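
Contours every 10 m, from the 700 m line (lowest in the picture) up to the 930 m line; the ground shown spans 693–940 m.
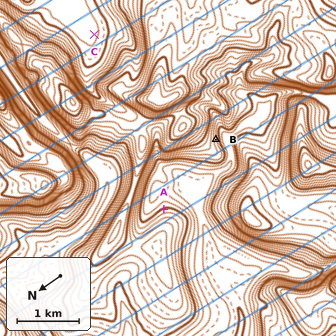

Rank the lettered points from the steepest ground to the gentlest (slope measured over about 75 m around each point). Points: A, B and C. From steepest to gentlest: B A C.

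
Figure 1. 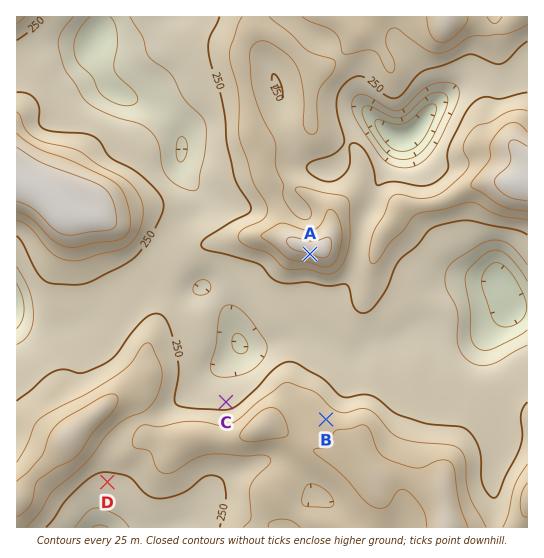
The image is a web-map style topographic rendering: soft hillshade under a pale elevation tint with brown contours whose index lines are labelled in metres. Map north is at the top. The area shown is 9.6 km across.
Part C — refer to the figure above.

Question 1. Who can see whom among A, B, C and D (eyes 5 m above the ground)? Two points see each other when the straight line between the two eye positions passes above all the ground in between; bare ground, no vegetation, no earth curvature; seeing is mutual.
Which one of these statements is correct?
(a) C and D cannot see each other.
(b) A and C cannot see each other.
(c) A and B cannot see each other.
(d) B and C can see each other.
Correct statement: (a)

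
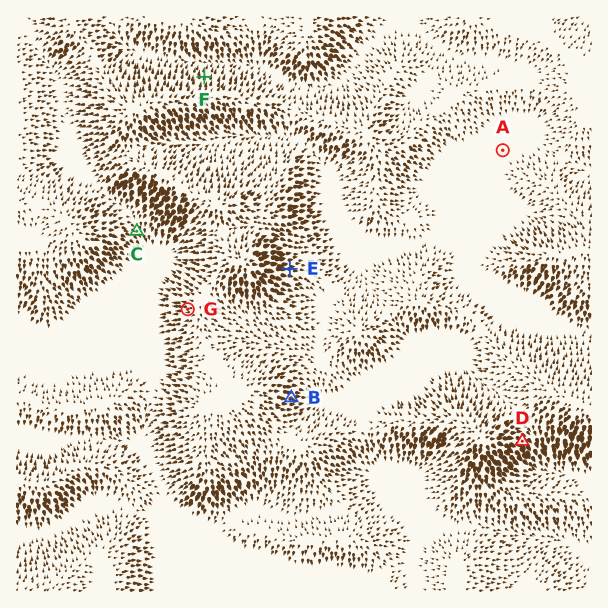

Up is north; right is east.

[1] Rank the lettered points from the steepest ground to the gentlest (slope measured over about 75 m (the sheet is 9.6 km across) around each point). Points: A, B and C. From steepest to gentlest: B C A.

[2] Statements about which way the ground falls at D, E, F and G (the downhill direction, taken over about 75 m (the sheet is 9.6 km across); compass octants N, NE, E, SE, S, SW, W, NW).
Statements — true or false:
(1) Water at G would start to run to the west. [true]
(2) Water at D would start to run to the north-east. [false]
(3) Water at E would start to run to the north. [false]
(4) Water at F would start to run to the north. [true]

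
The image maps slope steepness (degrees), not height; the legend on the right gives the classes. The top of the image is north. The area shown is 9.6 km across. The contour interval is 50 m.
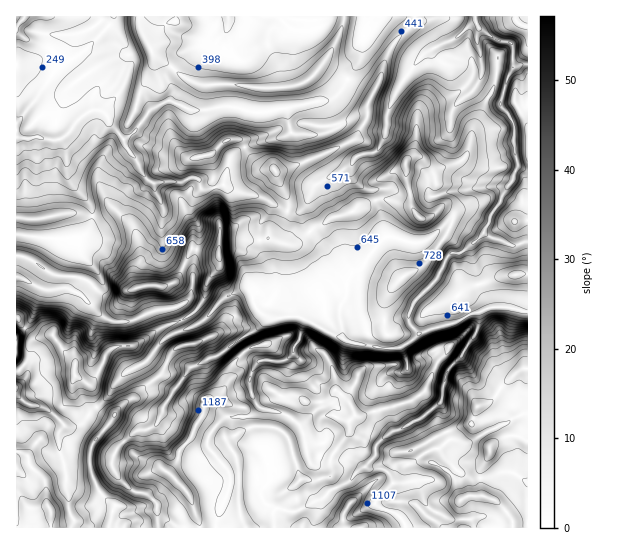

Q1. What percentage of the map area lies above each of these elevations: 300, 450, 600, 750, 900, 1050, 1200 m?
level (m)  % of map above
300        94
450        78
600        63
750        45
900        38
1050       29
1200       8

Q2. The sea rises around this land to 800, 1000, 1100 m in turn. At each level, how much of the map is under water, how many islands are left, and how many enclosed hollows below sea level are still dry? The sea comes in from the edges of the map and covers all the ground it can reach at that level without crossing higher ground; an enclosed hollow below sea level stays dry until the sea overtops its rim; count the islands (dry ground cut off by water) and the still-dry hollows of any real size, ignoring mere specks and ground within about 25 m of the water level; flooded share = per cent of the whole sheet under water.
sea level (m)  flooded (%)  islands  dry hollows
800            58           1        0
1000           67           2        0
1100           78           2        0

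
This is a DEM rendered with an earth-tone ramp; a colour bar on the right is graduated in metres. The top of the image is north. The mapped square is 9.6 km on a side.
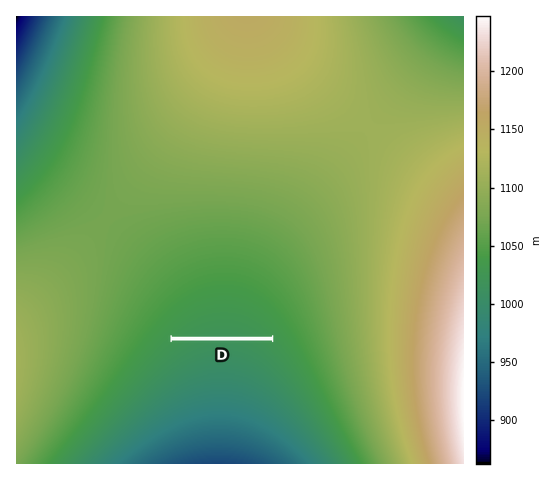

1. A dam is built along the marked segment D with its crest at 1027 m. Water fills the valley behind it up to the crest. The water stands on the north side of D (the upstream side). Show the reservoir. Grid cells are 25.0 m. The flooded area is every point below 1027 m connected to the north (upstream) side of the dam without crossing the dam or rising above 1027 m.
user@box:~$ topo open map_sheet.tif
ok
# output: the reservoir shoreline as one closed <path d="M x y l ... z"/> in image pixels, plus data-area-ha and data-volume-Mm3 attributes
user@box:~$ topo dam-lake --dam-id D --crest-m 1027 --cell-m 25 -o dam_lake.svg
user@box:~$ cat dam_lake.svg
<path d="M231 317l-14 0-17 5-24 14 92 0-18-13-19-6z" data-area-ha="57" data-volume-Mm3="1.87"/>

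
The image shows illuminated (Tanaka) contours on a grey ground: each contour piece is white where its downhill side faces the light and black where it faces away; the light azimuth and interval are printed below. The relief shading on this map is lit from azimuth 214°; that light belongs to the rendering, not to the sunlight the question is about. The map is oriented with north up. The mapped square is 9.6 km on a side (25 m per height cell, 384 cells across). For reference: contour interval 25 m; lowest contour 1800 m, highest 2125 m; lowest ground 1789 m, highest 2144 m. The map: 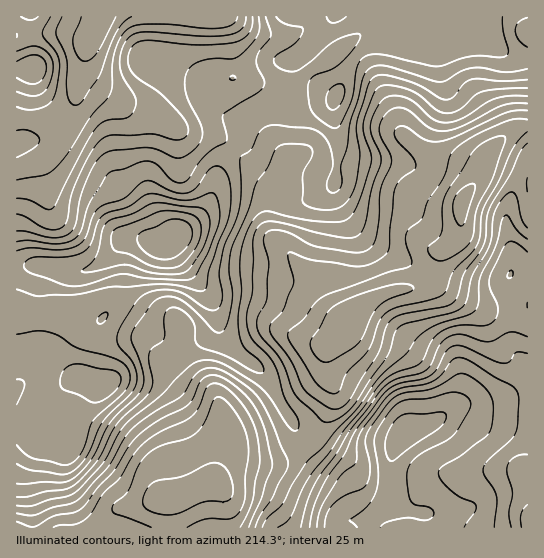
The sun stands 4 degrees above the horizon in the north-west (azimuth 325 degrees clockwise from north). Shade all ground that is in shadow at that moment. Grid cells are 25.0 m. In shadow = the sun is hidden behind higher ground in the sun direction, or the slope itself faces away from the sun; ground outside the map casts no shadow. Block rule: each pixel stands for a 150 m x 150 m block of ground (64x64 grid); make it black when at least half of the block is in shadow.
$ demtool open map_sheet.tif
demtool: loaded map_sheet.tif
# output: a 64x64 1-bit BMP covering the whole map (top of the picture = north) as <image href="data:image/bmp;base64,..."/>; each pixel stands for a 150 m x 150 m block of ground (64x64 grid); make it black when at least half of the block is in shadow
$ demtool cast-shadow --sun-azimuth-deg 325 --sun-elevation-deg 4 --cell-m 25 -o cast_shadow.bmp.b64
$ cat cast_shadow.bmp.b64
<image width="64" height="64" href="data:image/bmp;base64,Qk0+AgAAAAAAAD4AAAAoAAAAQAAAAEAAAAABAAEAAAAAAAACAAATCwAAEwsAAAIAAAAAAAAA////AAAAAAD///+AAAAAAP///8AAAAAD////wAAAAAf////AAAAAAv///8AAAAAAf///wAAAAAA////AAAB4AD///8AAAP8GM///wAAA/54B///AAAD/vgD//+AAAH+eAP//8AAAP4AAf//wAAAHgAB///gAAAOAAH///AAAAAAAP//8AAAAAAAf//4AAAAAAA///AAAAAAAB4/8MAAAAAABB/h4AAAAAAAH+fgAAAAAAAP//AAAAAAAf//8AAAAAAf///wAAAAAD////AAAAAAP////wAAAAAf////gAAAB5///9/AAAAf////3/wAAB////+H/wAAD////4H/AAAB////gf8AAAB///+P/wAAADn/////AAAAAD/////gAAAAH/////AAAAAP////8AAAAAf////wAAAAA/////wAAAAA/5///AAAAADwB//+AAAAAHAD//4AAAAAIAH//4AAAAAAAP+fwAAAAAAA/4/gAAAAAAB/j/AAAAAAAH//+AAAAAAA///8AAAAAAH///wAAAAAY////AgAAAAD///8fAAAAAP/3/z8AAAAA//f/fwAAAAB/8/9/AAAAAH/z/34AAAAAP///PgAAAAA///8eAAAAAB/H/wQAAAAAHwHgAAAAAAAAAAAEAAAAAQAAAB4AAAABwAAAPgAAAADgAAI8AAAAAOAAAw=="/>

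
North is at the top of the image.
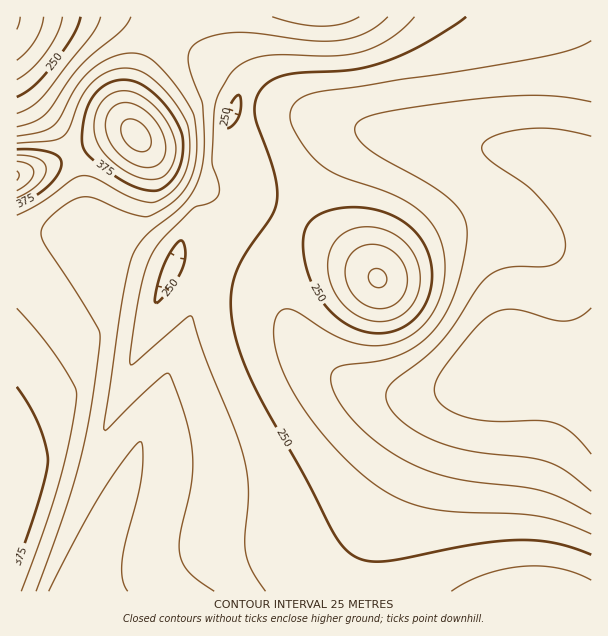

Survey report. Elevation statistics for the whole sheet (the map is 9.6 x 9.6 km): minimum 130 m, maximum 460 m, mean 255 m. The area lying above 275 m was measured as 34.4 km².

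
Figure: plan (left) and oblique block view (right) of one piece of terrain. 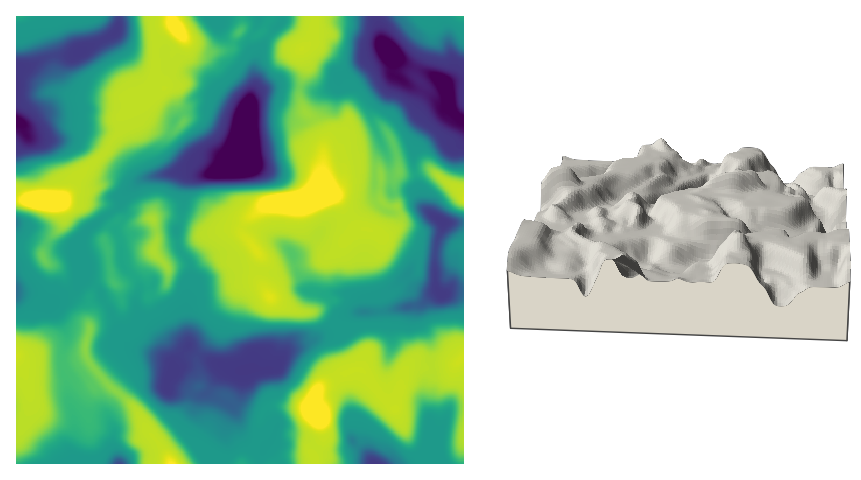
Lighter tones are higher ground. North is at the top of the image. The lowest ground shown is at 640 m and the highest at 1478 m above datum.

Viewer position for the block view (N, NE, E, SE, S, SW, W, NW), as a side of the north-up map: S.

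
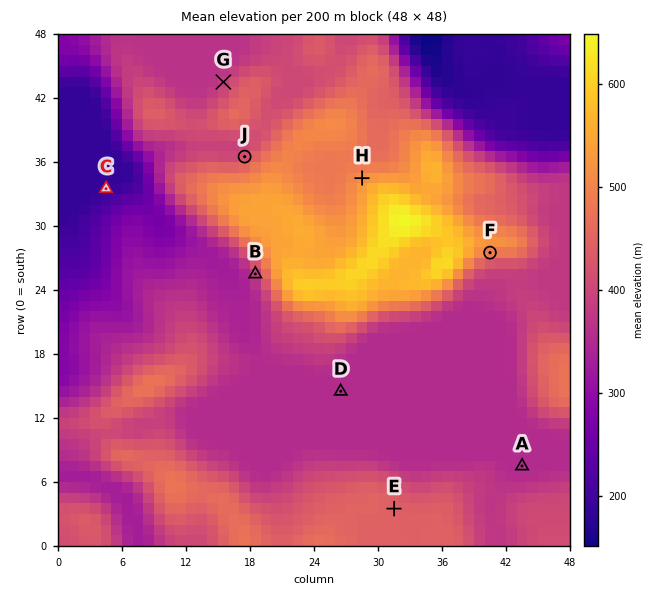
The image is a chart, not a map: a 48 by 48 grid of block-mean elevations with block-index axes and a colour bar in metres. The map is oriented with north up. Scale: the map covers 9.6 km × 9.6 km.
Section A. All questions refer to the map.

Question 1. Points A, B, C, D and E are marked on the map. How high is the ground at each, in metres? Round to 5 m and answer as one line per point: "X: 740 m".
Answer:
A: 355 m
B: 385 m
C: 185 m
D: 355 m
E: 445 m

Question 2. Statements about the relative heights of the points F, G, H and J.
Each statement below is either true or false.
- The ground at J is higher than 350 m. true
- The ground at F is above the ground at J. true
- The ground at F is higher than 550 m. false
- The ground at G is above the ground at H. false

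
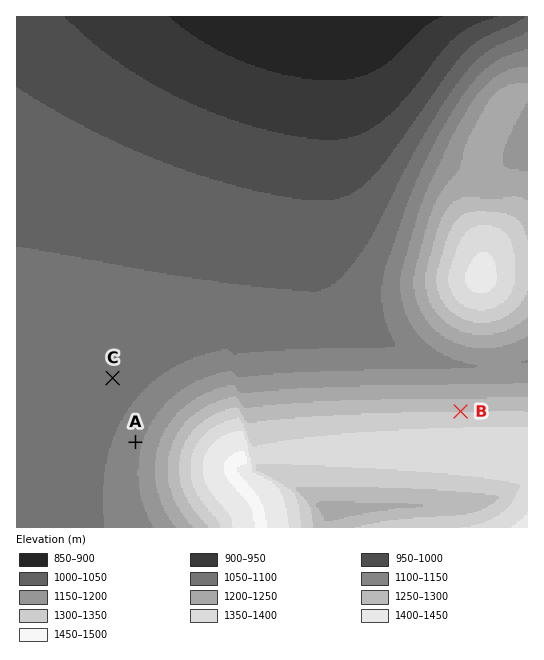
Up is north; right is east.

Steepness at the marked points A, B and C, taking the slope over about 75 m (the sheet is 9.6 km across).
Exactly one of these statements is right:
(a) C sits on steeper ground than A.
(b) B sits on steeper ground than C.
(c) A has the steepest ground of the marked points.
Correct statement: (b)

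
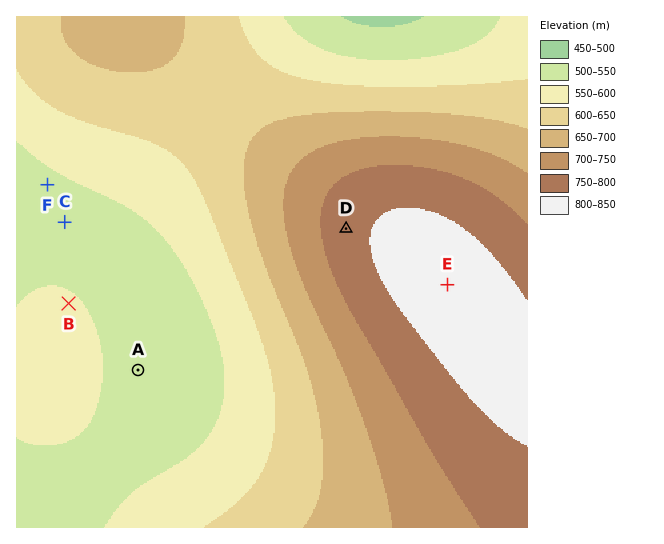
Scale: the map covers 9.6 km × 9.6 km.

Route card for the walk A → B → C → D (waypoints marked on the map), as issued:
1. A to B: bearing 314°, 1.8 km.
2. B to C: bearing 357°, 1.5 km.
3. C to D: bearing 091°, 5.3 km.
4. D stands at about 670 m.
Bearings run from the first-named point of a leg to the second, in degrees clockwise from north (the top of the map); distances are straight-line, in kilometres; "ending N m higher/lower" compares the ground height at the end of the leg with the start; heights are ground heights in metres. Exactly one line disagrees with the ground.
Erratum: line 4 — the height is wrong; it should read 780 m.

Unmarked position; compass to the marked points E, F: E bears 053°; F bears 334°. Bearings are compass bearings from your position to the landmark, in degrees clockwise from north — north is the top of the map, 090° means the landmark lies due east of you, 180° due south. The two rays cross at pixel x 191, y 478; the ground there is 560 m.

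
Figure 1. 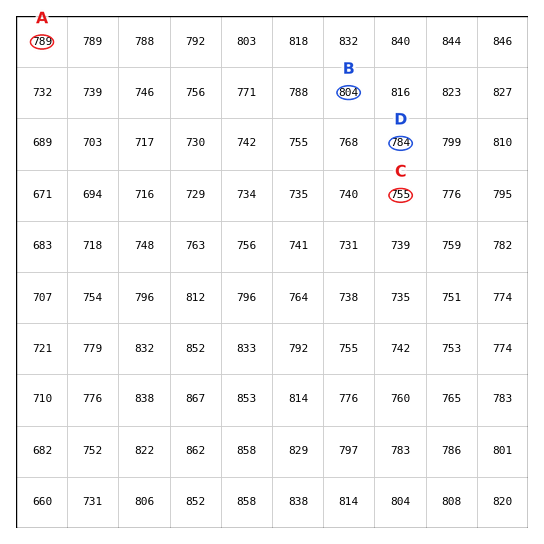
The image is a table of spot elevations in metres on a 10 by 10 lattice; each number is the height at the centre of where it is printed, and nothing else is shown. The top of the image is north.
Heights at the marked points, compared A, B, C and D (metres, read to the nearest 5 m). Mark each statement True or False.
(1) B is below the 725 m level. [False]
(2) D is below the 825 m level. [True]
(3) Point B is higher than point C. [True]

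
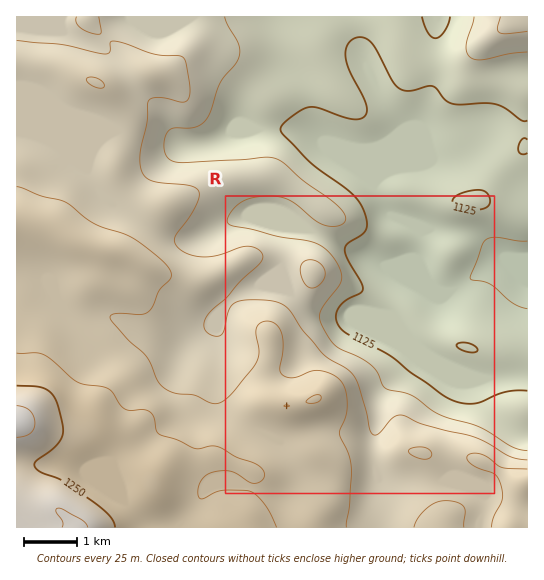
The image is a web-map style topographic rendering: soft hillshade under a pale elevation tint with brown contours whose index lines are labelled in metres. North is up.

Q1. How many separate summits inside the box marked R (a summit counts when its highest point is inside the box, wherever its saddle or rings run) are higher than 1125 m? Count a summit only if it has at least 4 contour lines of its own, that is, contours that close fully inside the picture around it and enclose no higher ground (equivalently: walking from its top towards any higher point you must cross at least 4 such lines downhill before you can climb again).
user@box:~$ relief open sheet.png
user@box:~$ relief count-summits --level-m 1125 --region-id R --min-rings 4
0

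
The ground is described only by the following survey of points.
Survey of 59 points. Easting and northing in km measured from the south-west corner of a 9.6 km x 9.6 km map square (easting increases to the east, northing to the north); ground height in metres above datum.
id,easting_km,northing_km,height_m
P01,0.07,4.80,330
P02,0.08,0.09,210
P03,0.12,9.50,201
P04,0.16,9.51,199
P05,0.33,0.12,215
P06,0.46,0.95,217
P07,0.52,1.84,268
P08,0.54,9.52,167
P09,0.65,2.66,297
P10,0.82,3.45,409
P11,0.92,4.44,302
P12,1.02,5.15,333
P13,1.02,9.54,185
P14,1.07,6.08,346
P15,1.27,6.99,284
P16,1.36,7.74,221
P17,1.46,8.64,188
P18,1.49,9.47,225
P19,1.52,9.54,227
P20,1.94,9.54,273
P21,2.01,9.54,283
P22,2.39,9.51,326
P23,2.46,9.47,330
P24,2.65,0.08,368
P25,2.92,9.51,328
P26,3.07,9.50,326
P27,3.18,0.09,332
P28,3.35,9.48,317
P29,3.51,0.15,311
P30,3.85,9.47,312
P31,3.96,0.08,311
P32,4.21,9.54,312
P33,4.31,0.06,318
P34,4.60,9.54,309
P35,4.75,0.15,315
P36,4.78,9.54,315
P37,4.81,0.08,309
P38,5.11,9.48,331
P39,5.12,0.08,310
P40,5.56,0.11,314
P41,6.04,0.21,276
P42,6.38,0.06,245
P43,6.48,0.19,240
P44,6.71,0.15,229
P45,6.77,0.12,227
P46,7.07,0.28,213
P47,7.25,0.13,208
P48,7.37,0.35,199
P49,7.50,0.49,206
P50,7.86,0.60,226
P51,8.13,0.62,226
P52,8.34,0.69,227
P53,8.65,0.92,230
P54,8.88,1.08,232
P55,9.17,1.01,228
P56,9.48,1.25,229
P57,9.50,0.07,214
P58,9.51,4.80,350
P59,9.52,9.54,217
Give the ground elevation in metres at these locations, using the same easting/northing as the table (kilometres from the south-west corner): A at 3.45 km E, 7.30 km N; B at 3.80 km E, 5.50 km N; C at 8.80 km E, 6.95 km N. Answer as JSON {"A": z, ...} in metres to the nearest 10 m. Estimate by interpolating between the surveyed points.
{"A": 290, "B": 340, "C": 310}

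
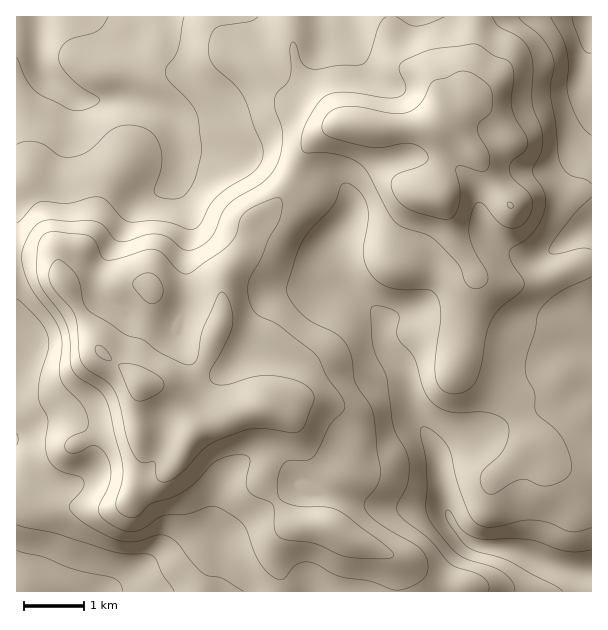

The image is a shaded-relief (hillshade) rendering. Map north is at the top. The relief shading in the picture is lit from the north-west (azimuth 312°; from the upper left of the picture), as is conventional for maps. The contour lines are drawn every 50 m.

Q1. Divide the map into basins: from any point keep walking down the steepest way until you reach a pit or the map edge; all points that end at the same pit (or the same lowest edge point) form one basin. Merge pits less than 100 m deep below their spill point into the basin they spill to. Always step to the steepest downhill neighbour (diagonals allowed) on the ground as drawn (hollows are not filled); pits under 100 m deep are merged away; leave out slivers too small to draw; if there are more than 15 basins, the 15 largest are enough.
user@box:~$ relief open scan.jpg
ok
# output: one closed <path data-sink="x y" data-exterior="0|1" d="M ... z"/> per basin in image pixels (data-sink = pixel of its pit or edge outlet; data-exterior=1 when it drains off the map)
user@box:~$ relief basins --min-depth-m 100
<path data-sink="591 573" data-exterior="1" d="M474 16l-83 1 0 22 6 18 10 10 18 7 13 16 0 32-4 2-36 4-26 0-21-4-12 0-19 10-18 21-7 21-11 19-14 13-10 4-10 9-6 28-18 24-4 11 1 28-5 14-11-7-43-18-10-8-4-7-21-2-13 9-16 24-4 10 0 15 8 13 25 17 12 12 12 1 12 6 13 14 14 27 56-23 15-1 7 2 6 7 0 12-6 30-8 18 3 11 29 35 33 3 30 16 33 12 7 9 1 29 193 0 1-329-11 1-33 14-17 5-31 0-20-5-5-5-21-37-10-32-7-6-4-1 12-51 0-14-5-7 16-11 13-13-3-23 9-34z"/><path data-sink="38 17" data-exterior="1" d="M390 16l-373 0-1 241 29 1 10 5 7 21 14 19 19 39 1-15 8-18 12-16 13-9 21 2 4 7 10 8 43 18 11 7 5-14-1-28 4-11 18-24 6-28 10-9 10-4 14-13 11-19 7-21 18-21 19-10 12 0 21 4 26 0 36-4 4-2 0-32-13-16-18-7-10-10-6-18z"/><path data-sink="60 591" data-exterior="1" d="M45 258l-29 0 1 334 380-1 0-28-7-9-33-12-30-16-33-3-29-35-3-11 8-18 6-30 0-12-6-7-7-2-15 1-56 23-11-22-16-19-12-6-12-1-12-12-29-21-24-48-14-19-7-21z"/><path data-sink="591 17" data-exterior="1" d="M591 16l-116 1 0 27-9 34 3 23-13 13-16 11 5 7 0 14-12 51 4 1 7 6 10 32 21 37 5 5 20 5 31 0 17-5 28-13 16-4z"/>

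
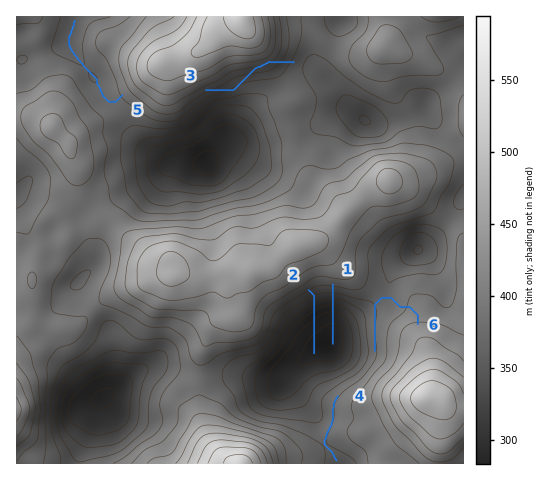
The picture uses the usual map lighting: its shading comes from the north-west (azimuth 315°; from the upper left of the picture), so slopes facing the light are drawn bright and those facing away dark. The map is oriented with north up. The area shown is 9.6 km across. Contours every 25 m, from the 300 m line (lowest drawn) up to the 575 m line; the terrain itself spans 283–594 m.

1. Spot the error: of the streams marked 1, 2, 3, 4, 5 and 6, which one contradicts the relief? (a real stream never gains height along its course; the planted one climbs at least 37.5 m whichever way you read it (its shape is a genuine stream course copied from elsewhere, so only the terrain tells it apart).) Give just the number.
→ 3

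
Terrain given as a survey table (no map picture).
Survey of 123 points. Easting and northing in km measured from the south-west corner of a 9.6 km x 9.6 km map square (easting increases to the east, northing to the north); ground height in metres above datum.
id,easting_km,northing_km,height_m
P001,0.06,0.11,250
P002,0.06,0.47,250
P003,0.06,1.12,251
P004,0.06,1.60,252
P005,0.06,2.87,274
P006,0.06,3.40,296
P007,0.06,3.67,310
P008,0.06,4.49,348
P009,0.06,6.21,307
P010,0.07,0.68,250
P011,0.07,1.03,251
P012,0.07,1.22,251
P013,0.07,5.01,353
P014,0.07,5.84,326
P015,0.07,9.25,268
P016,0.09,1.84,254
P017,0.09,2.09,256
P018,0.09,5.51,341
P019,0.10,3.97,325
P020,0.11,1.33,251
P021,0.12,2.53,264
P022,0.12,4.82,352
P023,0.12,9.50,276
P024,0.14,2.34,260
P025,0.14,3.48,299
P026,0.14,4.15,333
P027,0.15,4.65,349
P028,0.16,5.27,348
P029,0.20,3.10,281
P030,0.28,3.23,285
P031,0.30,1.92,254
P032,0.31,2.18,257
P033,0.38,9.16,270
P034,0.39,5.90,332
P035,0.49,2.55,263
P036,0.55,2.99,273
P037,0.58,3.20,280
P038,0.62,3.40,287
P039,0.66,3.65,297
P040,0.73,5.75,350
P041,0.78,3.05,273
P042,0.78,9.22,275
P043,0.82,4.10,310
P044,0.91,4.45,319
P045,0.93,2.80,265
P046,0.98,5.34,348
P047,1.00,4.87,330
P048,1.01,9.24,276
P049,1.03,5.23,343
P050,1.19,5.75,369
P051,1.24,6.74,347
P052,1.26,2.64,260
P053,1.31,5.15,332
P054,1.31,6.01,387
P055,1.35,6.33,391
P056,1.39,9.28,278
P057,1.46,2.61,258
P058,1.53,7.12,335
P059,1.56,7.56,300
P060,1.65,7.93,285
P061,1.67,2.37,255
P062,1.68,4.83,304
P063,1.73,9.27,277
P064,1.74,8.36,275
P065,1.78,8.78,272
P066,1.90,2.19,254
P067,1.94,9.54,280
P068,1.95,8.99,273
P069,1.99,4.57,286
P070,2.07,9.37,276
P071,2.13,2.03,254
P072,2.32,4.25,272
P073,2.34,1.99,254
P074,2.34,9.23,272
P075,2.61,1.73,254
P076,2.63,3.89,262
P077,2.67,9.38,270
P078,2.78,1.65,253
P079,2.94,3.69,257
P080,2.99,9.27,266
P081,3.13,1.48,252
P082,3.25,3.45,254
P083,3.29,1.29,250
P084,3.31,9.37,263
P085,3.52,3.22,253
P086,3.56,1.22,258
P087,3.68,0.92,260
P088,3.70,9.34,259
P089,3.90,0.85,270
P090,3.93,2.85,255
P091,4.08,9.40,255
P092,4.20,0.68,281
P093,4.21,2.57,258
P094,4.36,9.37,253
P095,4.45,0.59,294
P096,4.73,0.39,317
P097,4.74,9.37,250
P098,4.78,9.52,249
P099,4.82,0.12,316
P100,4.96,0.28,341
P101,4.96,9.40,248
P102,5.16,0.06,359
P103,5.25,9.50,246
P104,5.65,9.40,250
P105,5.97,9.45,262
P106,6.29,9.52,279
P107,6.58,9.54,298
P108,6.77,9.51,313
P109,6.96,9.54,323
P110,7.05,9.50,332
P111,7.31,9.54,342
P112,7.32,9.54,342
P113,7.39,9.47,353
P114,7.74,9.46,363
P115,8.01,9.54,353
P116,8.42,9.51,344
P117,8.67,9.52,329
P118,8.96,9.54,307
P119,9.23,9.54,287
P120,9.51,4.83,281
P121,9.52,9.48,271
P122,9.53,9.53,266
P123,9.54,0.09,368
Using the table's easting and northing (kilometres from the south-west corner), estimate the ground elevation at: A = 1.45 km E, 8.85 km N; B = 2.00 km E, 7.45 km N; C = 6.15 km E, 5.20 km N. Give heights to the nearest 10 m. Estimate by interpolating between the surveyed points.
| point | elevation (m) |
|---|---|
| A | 270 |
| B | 330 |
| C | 250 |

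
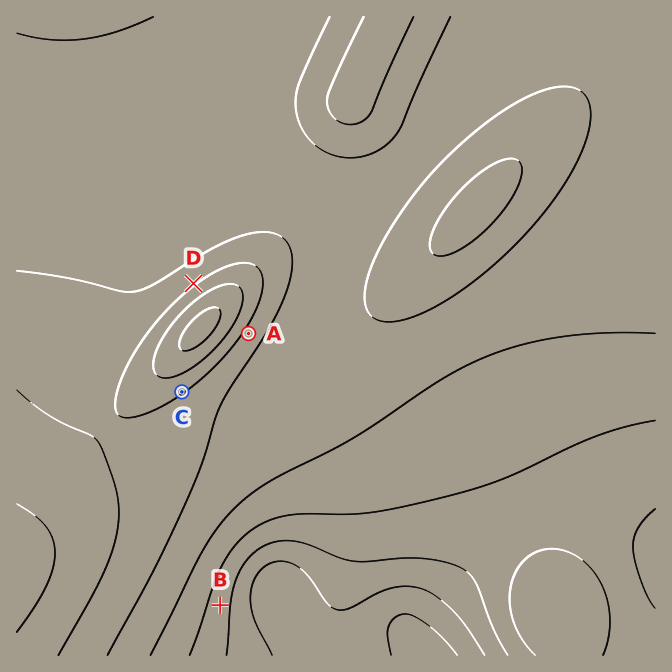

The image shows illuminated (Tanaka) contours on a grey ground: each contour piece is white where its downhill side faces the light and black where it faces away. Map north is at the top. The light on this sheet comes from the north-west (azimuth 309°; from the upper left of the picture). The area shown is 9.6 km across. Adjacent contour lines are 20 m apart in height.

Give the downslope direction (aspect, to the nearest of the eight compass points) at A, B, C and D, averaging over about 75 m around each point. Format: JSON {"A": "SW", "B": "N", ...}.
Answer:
{"A": "SE", "B": "E", "C": "SE", "D": "NW"}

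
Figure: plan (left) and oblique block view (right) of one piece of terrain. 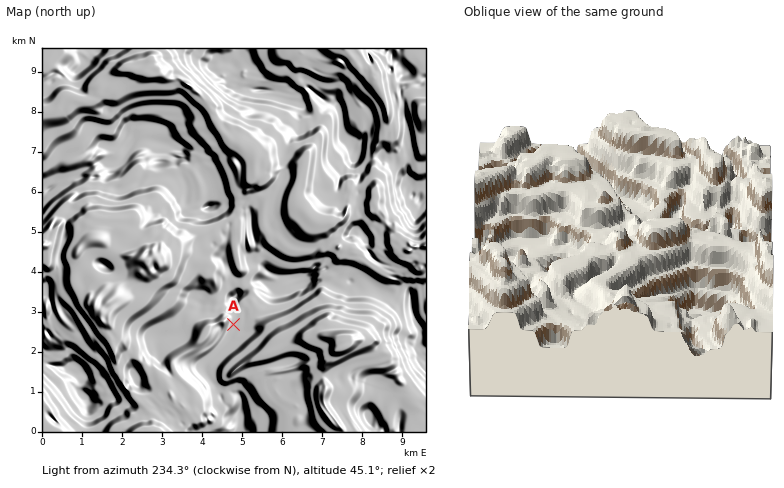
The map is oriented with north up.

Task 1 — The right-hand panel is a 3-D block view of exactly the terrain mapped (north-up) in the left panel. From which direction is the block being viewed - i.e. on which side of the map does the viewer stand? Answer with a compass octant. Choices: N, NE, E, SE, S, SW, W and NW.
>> S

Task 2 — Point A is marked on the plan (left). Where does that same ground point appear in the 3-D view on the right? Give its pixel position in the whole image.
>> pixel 621 259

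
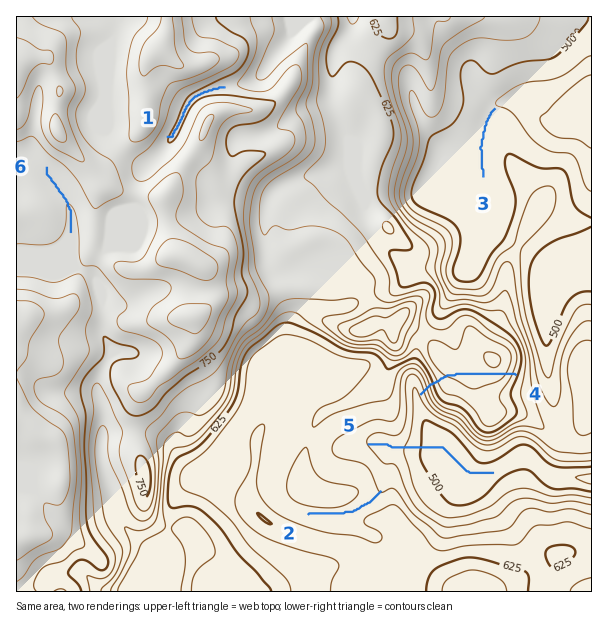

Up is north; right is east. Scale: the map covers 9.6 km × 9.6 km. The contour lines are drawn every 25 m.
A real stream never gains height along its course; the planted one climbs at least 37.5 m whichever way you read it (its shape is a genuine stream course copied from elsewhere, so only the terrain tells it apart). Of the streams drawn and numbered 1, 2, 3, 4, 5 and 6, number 4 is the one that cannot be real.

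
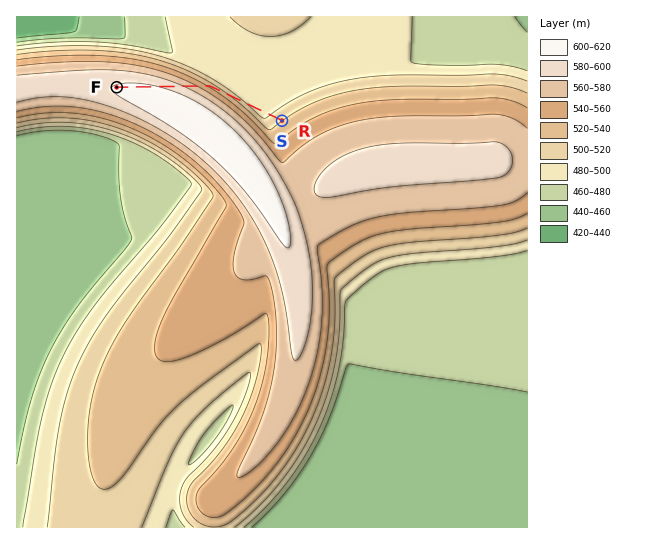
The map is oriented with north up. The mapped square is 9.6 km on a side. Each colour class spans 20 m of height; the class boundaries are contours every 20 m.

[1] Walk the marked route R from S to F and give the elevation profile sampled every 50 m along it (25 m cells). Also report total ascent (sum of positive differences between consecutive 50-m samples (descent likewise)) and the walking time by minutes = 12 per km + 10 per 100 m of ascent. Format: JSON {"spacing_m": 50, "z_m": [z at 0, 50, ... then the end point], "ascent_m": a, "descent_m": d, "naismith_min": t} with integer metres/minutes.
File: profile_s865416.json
{"spacing_m": 50, "z_m": [520, 516, 512, 508, 504, 500, 495, 492, 490, 490, 491, 492, 493, 496, 498, 501, 504, 507, 510, 513, 515, 518, 520, 523, 525, 527, 529, 530, 532, 533, 535, 541, 546, 552, 557, 561, 566, 570, 574, 577, 581, 584, 587, 589, 591, 594, 595, 597, 599, 600, 601, 602, 603, 603, 604, 604, 604, 604, 604, 604, 604, 603, 603, 602, 602, 601], "ascent_m": 114, "descent_m": 33, "naismith_min": 50}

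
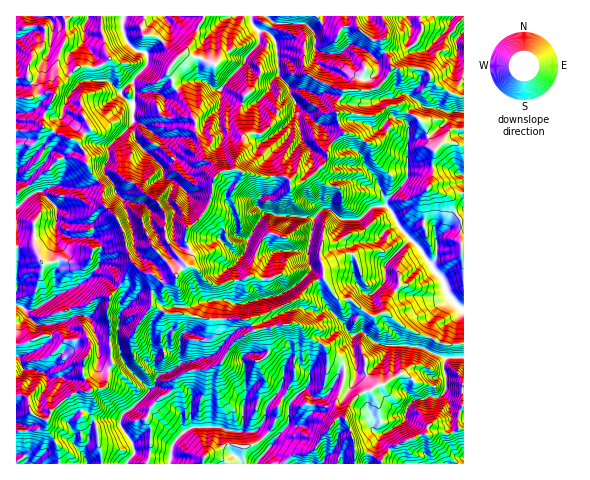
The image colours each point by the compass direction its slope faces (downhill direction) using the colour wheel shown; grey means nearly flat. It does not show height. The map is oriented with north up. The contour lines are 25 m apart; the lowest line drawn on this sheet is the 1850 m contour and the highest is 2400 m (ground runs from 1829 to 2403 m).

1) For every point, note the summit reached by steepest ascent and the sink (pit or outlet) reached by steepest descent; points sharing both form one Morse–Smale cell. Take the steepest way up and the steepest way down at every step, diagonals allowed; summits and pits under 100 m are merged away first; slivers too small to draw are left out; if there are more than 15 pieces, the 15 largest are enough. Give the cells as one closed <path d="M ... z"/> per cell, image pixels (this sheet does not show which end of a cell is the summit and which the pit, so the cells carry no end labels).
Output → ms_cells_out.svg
<path d="M397 105l-8 1-13 9-39-2 1 9 6 11-15 14-4 17-10 10-15 9-8 1-2-5-6-3-22 1-17-3-9-5-16 3-7 9-1 14-6 15-20 19-1 10 6 12 0 4-6 8 1 2-9 8-3 7-6 2-8-1-6 6-3 18 15 9 19 0 22 5 42 0 16-4 34-17 13-15 13-5 15 23 10-1 22 16 13-4 18 14 17 8 11 3 9 6 23 1 1-198-19-4-10 8-12-27-6-7-10-3z"/><path d="M139 269l-8 4-22 25-2 16 3 14-1 18 4 17-5 8-2 14-3 3-30 6-21 16-5 10-13-5-4-4-1-11-3-4-10 0 1 68 239 0 31-38 13 0 3-3 5-7 3-21 2 3 13-2 10-17 3-3 6 0-1-12-5-5-10-2-3-9-14-9-14-15-6-1-37 7-6-11-42 0-22-5-21-2-13-7 2-15 8-10-8-6-6 0z"/><path d="M203 16l-187 1 0 80 17 1 12-5 9 2-10 21-1 10 36 17 7 11 1 11 5 9 12 13 0 17 15 17 11 38 10 11 7 4 6 0 11 8 10-2 3-7 9-8-1-2 6-8-6-16 1-10 20-19 6-15 1-14 5-7-4-8-9-7-3-15-6-11 0-11-12-24-9-10-1-7-5-7 0-5 5-7 17-17 7-18 6-8z"/><path d="M318 16l-114 0-13 29-22 24 6 19 9 10 12 24 0 11 6 11 3 15 9 7 4 8 18-5 9 5 17 3 22-1 4 2 4 6 13-4 10-6 13-15 0-6-10-9-4-10 0-5 5-11 4-4 14-2-3-4 10-18 20 1 12-3 11-11 5-10-8-18-2-10-11 0-14-13-20 3-12-4z"/><path d="M52 93l-7 0-12 5-17 0 0 148 18 1 9 16 16-3 23 2 9-4 4-10 30-4 1-3-7-20-17-19 2-15-12-13-5-9-1-11-7-11-36-17 1-10 10-19z"/><path d="M325 278l-13 5-13 15-34 17-15 3 4 11 38-6 8 2 12 14 14 9 3 9 10 2 5 5 1 12 4 2 5-2 2-3 8 1 7-3 11-11 5-13 8-1 0 25 9 19 9 10 13-1 2-3 11 2 5-4 7 13 9 4 3-5 1-21-1-41-23-1-9-6-11-3-17-8-18-14-13 4-22-16-10 1z"/><path d="M125 244l-30 4-4 10-9 4-23-2-16 3-9-16-18 1 0 96 9 0 17-8 13 0 9 4 23-2 4 10-7 15 0 13 7 14 12-2 3-3 2-14 5-8-4-17 1-18-3-14 2-16 22-25 7-3-8-11z"/><path d="M395 346l-8 1-5 13-11 11-7 3-8-1-5 5-7-2-7 23 0 10 2 5 7 6 10 31 14 3 11 6 11-14 15-6 16-6 26 0 10-7 0-16-9-5-6-12-5 4-11-2-2 3-13 1-9-10-9-19z"/><path d="M416 67l-12 3-12-3-7 14-9 7-12 3-20-1-10 20 3 3 39 2 13-9 8-1 10 8 10 3 6 7 12 27 10-8 18 4 1-49-26-11-7-6-4-9z"/><path d="M463 16l-80 0 4 19-5 5 0 6 7 13 1 7 9 4 12-3 12 1 7 6 1 6 7 6 13 7 12 3z"/><path d="M55 336l-13 0-26 10 0 49 10 1 3 4 1 11 15 9 4-3 2-6 16-13 11-6 13-2-7-14 0-13 7-15-3-8-3-2-21 2z"/><path d="M343 376l-4 0-3 3-10 17-15 1-3 19-5 7-3 3-13 0-30 38 81-1 4-10 12-9-8-24-7-6-2-5 0-10 7-17z"/><path d="M460 428l-11 6-26 0-16 6-15 6-11 16 2 2 80 0 1-34z"/><path d="M382 16l-39 0 0 5 3 5 11 0 14 13 10 1 6-5 0-7z"/><path d="M336 113l-13 1-9 15 2 11 11 12 4-8 13-11-5-8z"/>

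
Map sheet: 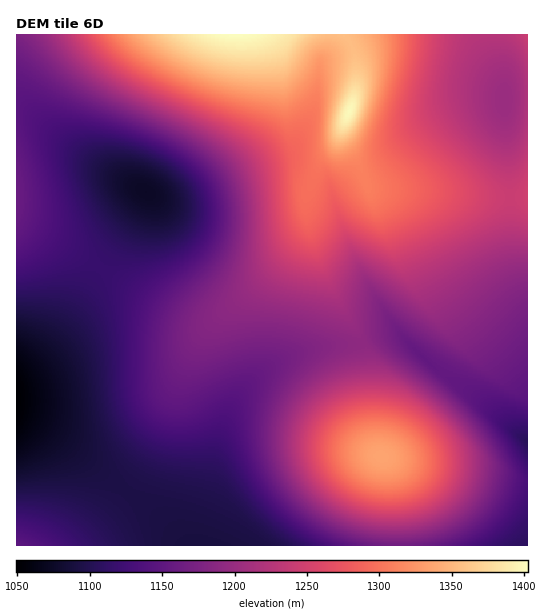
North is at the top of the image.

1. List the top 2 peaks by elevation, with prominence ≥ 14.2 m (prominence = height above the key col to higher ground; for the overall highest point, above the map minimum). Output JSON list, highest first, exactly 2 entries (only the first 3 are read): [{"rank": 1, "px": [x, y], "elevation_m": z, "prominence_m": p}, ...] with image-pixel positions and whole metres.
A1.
[{"rank": 1, "px": [349, 112], "elevation_m": 1399, "prominence_m": 44}, {"rank": 2, "px": [382, 457], "elevation_m": 1336, "prominence_m": 144}]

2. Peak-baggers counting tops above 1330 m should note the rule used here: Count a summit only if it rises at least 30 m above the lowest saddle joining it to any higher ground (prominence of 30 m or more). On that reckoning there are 2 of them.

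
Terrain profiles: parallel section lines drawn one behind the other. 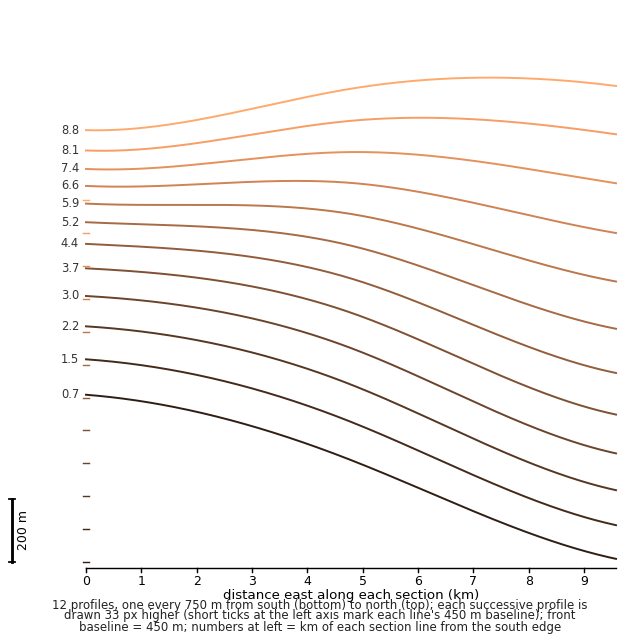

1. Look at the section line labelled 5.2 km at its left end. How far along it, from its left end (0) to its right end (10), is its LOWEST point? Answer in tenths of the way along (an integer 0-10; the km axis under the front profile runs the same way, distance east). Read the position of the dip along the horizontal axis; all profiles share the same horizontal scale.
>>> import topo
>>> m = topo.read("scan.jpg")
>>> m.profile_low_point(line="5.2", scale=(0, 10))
10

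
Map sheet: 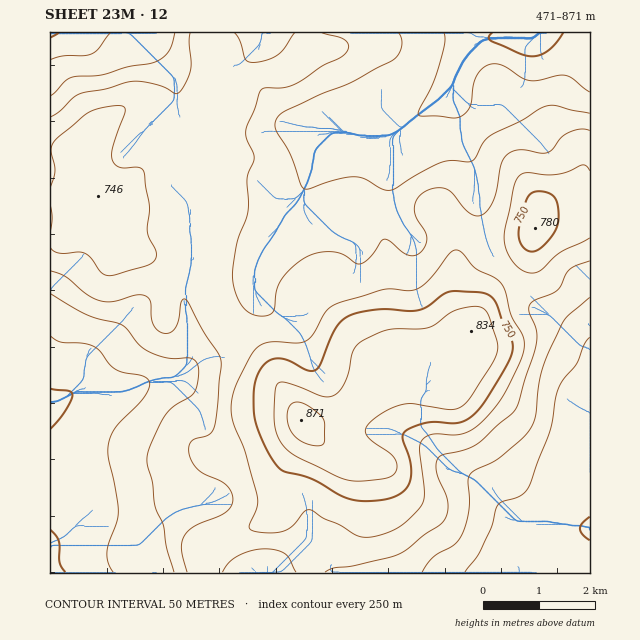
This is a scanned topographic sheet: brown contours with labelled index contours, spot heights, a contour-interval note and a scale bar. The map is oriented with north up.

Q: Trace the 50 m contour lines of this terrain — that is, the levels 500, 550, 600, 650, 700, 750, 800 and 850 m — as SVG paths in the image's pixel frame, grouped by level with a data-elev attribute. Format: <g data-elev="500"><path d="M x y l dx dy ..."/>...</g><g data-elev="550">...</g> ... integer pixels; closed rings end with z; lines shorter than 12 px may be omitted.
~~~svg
<g data-elev="500"><path d="M590 540l-8-6-2-6 3-5 7-6"/><path d="M50 530l8 10 2 22 5 10"/><path d="M50 389l19 2 3 4-1 5-6 12-15 17"/><path d="M563 33l-7 10-7 7-9 5-8 1-11-2-30-13-2-4 3-4"/></g><g data-elev="550"><path d="M465 572l15-21 11-24 7-22 4-3 18-6 8-8 22-57 6-34 3-9 5-10 13-14 7-19 6-8"/><path d="M50 336l12 6 19 1 12 3 7 5 9 13 6 5 9 4 19 3 6 6 0 6-4 8-29 31-5 8-3 9 0 14 6 25 4 27-1 11-10 30 1 11 5 10"/><path d="M590 92l-23-16-8-1-20 5-10 0-8-3-17-11-11-2-9 3-7 8-4 10-3 21-7 9-9 3-34-2-2-2 1-4 13-24 7-19 6-23-1-11"/><path d="M110 33l-12 16-6 5-8 2-21 0-13 4"/></g><g data-elev="600"><path d="M422 572l10-14 22-14 8-10 7-24-1-29 2-7 6-4 24-12 22-19 9-11 5-14 4-38 9-24 16-33 25-22"/><path d="M50 294l37 21 35 10 6 5 12 15 10 7 19 6 22 0 6 6 1 12-3 16-5 5-17 10-7 7-14 27-5 16 0 8 6 18 2 23 8 20 4 22 7 24"/><path d="M590 113l-36-8-11 2-21 13-34 17-5 6-7 14-4 4-5 1-17-1-10 2-21 10-28 17-8-1-19-10-9-2-15 2-31 10-5 0-4-6-10-29-14-24-1-6 2-6 10-8 34-16 29-11 44-24 5-5 3-7 0-7-3-7"/><path d="M175 33l-6 18-5 6-6 4-9 3-23 3-24 8-31 2-5 4-16 15"/></g><g data-elev="650"><path d="M222 572l7-10 9-6 14-5 14-2 11 1 8 4 5 5 6 13"/><path d="M325 572l8-4 22-2 43-12 9-4 17-15 19-13 4-9 1-10-2-8-9-21-1-9 2-6 5-4 20-5 13-5 38-33 5-10 17-59 0-14-7-17 1-7 5-5 22-10 4-5 5-11 5-6 19-7"/><path d="M50 271l15 5 22 18 13 7 11 1 25-7 10 1 4 6 1 15 2 7 4 6 6 3 7 0 5-5 4-8 2-18 2-3 3 0 18 34 15 22 2 11-7 61-2 4-4 4-16 6-3 4 0 6 3 10 6 9 7 4 16 7 7 6 4 7 1 8-3 5-5 6-30 13-10 9-3 8-1 7 6 22"/><path d="M590 130l-10-1-13 4-7 5-8 12-5 3-7 0-19-3-7 1-6 3-4 4-3 7-8 35-5 9-7 6-5 1-7-4-17-19-6-4-11-1-13 5-6 7-2 10 3 9 9 14 1 7-3 8-6 6-6 2-5-1-17-14-5-2-4 2-12 18-9 5-4-1-11-8-9-3-11 0-13 2-15 9-15 16-5 10-2 18-3 6-8 3-11-1-7-5-7-8-5-13-2-13 5-33 11-31-1-36 7-17-1-7-7-15 0-9 16-39 4-1 18 0 10-3 28-19 18-8 6-6 3-7-4-5-23-7"/><path d="M190 33l-1 10 2 26-5 14-8 10-4 0-9-5-13-5-13-2-10 1-22 7-29 5-6 5-13 13-9 5"/><path d="M295 33l-11 16-7 6-11 5-13 2-4 0-4-3-5-18-5-8"/></g><g data-elev="700"><path d="M361 537l13 0 19-6 12-8 13-13 5-7 1-8-4-44 1-10 5-5 7-2 20 1 10-1 15-9 14-13 10-15 20-40 2-10 0-9-13-22-8-30-8-8-20-10-16-18-5 0-4 3-19 25-13 11-9 2-25-2-45 14-7 3-6 5-12 22-8 8-9 2-26-1-11 3-9 10-17 34-3 16 1 14 13 32 13 48-1 8-7 17-1 4 5 3 9 2 20-2 8-4 13-15 5-2 15 8 15 7 15 9z"/><path d="M50 247l4 4 5 2 19-1 8 2 5 4 10 14 7 4 7-1 31-9 6-3 3-4 1-8-9-18 2-27-6-35-5-4-19 0-5-3-2-6 1-13 12-32-1-6-3-1-7 0-23 5-7 5-28 24-5 8 4 23-5 16"/><path d="M50 205l2 14-2 13"/><path d="M590 171l-3-5-4-1-14 6-10 3-13 1-18-2-8 2-4 5-2 6-10 51 2 13 7 12 9 8 10 3 10-3 20-18 28-14"/></g><g data-elev="750"><path d="M355 500l15 1 18-2 12-5 7-6 3-7 1-9-2-14-6-20 0-4 4-4 21-8 25 1 10-2 11-7 12-14 22-36 5-16-1-8-9-17-6-18-7-9-10-4-28-1-7 3-17 12-9 4-10 1-28-2-26 5-10 4-8 8-6 12-10 26-6 6-8 0-18-9-11-3-9 3-9 8-4 9-2 10 0 28 7 22 13 24 10 9 27 8 29 16z"/><path d="M529 251l6 0 7-4 10-11 5-10 2-10-2-13-4-7-6-3-7-2-7 1-5 4-3 7-6 23 0 10 3 9z"/></g><g data-elev="800"><path d="M350 481l13 0 22-3 8-3 3-4 1-7-4-7-23-17-4-7 1-7 11-10 13-8 13-4 10 0 38 6 8-3 9-7 22-35 6-14-1-13-7-22-5-7-8-3-16 3-10 4-14 11-7 3-10 2-31 1-25 10-6 5-4 6-5 23-4 11-5 7-7 4-11 0-36-14-5 0-3 2-2 11-1 28 3 12 6 10 7 7 8 5 40 20z"/></g><g data-elev="850"><path d="M313 445l8 1 3-3 0-23-6-7-12-8-8-3-5 1-4 4-2 6 1 8 2 8 8 10z"/></g>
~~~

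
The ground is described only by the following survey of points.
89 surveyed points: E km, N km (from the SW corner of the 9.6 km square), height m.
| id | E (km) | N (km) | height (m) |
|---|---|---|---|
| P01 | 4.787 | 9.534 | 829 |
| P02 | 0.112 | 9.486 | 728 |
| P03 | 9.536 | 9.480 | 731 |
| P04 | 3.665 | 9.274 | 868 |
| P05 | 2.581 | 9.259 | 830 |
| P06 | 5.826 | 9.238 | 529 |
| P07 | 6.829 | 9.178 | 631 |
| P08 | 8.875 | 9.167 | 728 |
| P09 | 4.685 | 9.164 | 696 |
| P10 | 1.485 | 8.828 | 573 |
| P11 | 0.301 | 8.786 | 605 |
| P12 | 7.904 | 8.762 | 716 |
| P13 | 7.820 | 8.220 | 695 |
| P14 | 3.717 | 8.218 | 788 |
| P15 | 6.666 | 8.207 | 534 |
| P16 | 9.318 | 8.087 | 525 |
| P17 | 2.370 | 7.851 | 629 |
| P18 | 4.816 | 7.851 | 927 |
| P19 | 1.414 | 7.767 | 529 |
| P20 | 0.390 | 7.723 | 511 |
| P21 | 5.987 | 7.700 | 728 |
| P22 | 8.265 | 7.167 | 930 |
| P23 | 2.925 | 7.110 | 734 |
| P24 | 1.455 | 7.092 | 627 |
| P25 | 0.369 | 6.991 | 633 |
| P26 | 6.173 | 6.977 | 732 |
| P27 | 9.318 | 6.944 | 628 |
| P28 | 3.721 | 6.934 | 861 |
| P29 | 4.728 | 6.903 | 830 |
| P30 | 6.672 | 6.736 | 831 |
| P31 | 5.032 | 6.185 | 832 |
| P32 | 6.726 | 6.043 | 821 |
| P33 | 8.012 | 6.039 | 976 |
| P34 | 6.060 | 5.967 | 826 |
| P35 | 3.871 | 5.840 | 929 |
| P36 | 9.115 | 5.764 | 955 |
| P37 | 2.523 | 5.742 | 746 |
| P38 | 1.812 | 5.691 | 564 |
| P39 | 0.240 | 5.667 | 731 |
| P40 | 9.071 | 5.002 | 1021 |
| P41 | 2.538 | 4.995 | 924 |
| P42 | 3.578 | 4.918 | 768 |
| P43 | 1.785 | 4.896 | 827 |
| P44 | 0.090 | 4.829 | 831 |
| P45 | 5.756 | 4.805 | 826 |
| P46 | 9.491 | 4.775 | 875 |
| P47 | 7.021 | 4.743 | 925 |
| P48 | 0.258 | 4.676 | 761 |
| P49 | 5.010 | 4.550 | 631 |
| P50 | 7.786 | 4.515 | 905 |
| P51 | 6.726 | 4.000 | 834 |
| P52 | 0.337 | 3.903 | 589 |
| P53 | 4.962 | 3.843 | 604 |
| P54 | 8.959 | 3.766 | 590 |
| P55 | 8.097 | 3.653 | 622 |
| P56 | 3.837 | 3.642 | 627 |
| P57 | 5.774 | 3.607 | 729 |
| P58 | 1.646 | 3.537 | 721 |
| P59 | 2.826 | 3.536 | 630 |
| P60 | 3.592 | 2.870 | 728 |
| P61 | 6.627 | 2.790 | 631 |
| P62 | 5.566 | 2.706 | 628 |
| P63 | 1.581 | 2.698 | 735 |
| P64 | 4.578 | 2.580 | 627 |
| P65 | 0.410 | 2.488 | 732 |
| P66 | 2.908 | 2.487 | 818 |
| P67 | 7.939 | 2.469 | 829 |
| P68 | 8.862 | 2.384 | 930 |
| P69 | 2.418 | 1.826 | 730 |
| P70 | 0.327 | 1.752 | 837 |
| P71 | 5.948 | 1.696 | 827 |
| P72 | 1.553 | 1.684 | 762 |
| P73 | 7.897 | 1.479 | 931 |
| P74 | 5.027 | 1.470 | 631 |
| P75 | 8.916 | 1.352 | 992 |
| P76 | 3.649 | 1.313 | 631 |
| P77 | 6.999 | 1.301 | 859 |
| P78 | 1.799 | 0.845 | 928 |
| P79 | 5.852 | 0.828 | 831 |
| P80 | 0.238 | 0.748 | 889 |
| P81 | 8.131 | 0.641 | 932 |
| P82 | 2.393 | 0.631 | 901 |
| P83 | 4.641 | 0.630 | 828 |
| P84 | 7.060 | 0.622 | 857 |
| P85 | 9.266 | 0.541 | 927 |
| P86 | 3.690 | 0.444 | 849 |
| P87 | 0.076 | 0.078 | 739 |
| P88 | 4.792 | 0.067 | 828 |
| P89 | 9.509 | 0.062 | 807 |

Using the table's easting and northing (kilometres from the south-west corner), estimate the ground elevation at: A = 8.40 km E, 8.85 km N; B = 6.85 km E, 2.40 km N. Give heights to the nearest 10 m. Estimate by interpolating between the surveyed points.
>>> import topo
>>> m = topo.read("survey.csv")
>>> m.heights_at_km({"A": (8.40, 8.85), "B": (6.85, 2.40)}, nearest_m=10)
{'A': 740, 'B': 720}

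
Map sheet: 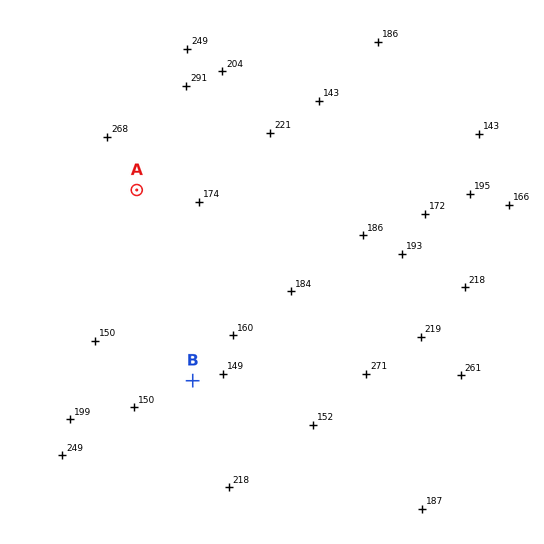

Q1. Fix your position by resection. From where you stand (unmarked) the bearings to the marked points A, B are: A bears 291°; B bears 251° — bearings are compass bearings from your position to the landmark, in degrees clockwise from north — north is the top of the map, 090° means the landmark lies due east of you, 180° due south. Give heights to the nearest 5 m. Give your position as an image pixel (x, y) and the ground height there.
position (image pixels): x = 425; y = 301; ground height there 195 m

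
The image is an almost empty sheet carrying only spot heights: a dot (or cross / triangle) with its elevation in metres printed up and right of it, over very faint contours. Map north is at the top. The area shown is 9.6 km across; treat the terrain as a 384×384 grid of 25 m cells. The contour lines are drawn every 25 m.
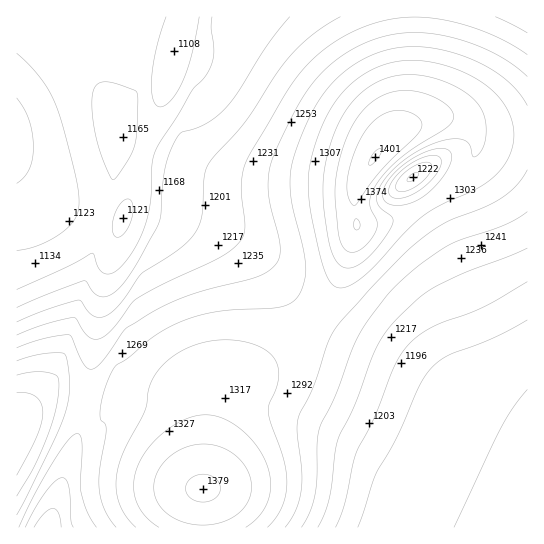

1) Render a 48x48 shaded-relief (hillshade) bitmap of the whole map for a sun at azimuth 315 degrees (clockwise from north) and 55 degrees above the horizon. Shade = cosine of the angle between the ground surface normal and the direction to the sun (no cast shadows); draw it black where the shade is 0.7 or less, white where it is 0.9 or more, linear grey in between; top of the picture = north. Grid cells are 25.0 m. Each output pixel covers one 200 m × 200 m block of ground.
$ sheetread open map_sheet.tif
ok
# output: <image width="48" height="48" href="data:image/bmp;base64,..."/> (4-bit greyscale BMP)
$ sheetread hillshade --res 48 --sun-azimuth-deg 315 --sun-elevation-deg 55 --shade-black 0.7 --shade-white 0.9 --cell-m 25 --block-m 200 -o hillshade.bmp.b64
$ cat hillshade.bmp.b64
<image width="48" height="48" href="data:image/bmp;base64,Qk32BAAAAAAAAHYAAAAoAAAAMAAAADAAAAABAAQAAAAAAIAEAAATCwAAEwsAABAAAAAAAAAAAAAAABEREQAiIiIAMzMzAERERABVVVUAZmZmAHd3dwCIiIgAmZmZAKqqqgC7u7sAzMzMAN3d3QDu7u4A////AAFZu6qpmZiId2ZlVVVVVWZ4iZmZmZmZmQFIu6qqqZmIh3ZmVVVVVWZ3iJmZmZmZmQA3q7qqqqqZiId2ZlVVVmZ3iJmZmZmZmRAmm7u7u6qqmYh3dmZmZmZ3iImZmZmZmSElm7u7u7u6qZmId2ZmZmZ3iIiZmZmZmUIUi7u7u7u7qqmYh3dmZmZ3eIiZmZmZmVMTeru8zMu7uqmZiHd2ZmZ3eIiJmZmZmVQiabu7zMu7uqqZiId3ZmZ3d4iJmZmZmWYyWKqru7u7uqqZiId3dmZ3d4iImZmZmXdTR6qru7u7uqqZiId3ZmZ3d3iImZmZmYhkR5qqq7u6qqmZiId3ZmZnd3iIiZmZmZl1R5upqqqqqpmYiId3ZmZnd3iIiJmZmaqWV5u6qqqqmZmYiId3dmZnd3eIiIiImbqoZ5u6qqqqmZmYiIh3d2Znd3eIiIiIiMupd5vLq7qqqpmZmIiHd3Znd3d4iIiIiMy6h5vLu7uqqqmZmZiId3Zmd3d3iIiIiNzLl5vMu7u7qqqpmZmId3Zmd3d3eIiIiN3MqJvNy7u7uqqqqZmYh3ZmZ3d3d3d3iN3MuZrNy7u7u6qqqqmZh3ZmZ3d3d3d3d93cyprO3Lu7u7qqqqqZiHZmZnd3d3d3d93MyprO3Mu7u7uqqqqqmHZmZnd3d3d3d8zMy5q97My7u7u6qqqqmHZWZnd3iIh3d8zMy6m97cy7u7u7qqqqqXZVVmd3eIh3d7u8zKms7cu7u7u7qqq7qXZEVWZ3d3d3d6u7u6ms3su7u7u6qqq7qoZERWZ3d3d3d6qru6mb3su7u7uqqqq7upZDRFZnd3d3d6qqq6mKzdu7u6qqqqqru6dDNFVmd3d3d6qqqqmJvdu7qqqqqqqru7lkRFVmZ3d3d6qqqqmIrNuqqqqqqqqru7qGZmZmZnd3d6qqqqqIq9uqqqqqqqq7u7l3mphmZmZ3d6qqqqqHm8yqqqqqqqq7vLlUfNyXZmZmd6qqqqqHisyqqqqqqqu7zMlAB+/rhmZmZ6qqqqqXebyqqqqqq7u7zMtgAG7/uHZmZqqqqqqXeby6qqqru7u7zNykAATP2odmZqqqqqqoeKzKqqu7u7u8zN24MAApy5h2ZqqqqqqpeKzLqru7u7zMzN3KhAACeph3d6qqqqqpd5zbq7u7vMzMzN3LqFMSR4iHd6qqqqqqh5vcu7u7zMzMzN3cuodlVniId6qqqqqqh4rMu7u7zMzMzd3cuqmId4iIiJmqqqqql4rNuru7zMzMzd3cy6qZmYiIiJmaqqqZl3m9uru7vMzMzd3dy7qqmZmZiJmZmpmZmGisyqu7vMzMzd3dzLuqqqmZmZmZmZmZmGesyqq7u8zMzd3dzMu6qqqZmZmZmZmZmXeby6qru7zMzN3dzMu7uqqqmZmZmZmZmXaKy6qqu7vMzM3dzMu7uqqqqZmZmZmZmYaKy6mqq7u8zMzMzMu7u6qqqZmZmZmZmYZ5vKmaqru7zMzMzMu7u6qqqpmZmZmZmZd5vKmZqqq7u8zMzMu7u6qqqg=="/>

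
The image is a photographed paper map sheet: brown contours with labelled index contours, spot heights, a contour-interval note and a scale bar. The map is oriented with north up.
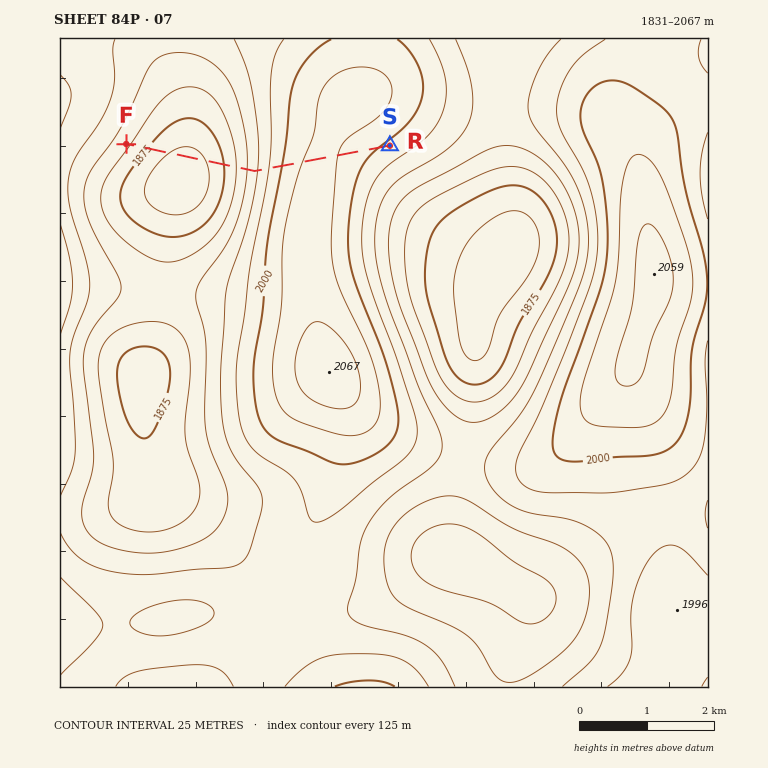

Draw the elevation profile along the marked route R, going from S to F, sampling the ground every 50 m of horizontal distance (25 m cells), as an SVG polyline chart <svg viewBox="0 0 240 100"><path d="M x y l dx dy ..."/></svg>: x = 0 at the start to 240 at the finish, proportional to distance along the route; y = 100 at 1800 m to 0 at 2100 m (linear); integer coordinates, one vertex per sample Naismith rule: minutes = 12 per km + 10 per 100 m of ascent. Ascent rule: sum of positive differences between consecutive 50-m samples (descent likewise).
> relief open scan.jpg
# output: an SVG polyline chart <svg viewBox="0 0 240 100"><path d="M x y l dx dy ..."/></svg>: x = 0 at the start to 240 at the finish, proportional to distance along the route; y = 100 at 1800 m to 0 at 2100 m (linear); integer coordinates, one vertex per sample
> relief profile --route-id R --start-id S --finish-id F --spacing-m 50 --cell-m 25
<svg viewBox="0 0 240 100"><path d="M0 35l3 0 3-1 3 0 3-1 3-1 3 0 3-1 3-1 3 0 3-1 3-1 3-1 3 0 3-1 3-1 3 0 3-1 3 0 3-1 3 0 3 0 3 0 3 0 3 1 3 0 3 1 3 1 3 1 4 1 3 1 3 2 3 1 3 2 3 2 3 2 3 3 3 2 3 2 3 3 3 2 3 3 3 3 3 2 3 3 3 3 3 2 3 2 3 3 3 2 3 2 3 2 3 2 3 1 3 2 3 1 3 1 3 1 3 0 3 1 3 0 3 0 3 0 3 0 3-1 3 0 3-1 3-1 3-1 3-1 3-2 3-1 3-1 3-2 3-1 3-2 3-2 3-1 3-2 3-1 2-1"/></svg>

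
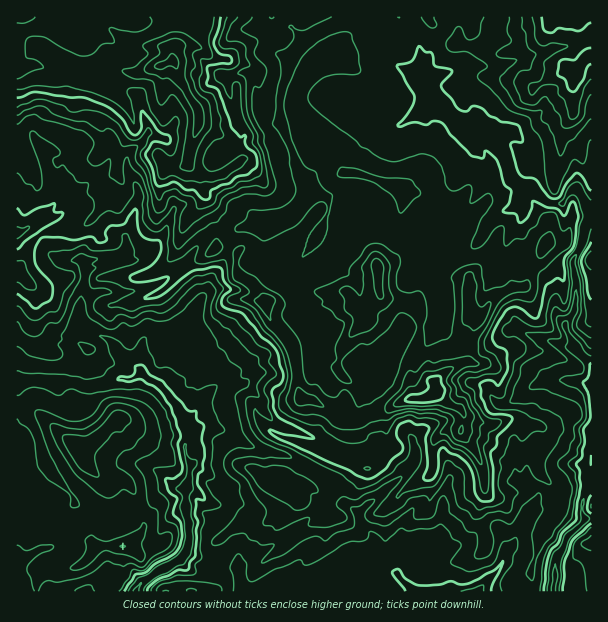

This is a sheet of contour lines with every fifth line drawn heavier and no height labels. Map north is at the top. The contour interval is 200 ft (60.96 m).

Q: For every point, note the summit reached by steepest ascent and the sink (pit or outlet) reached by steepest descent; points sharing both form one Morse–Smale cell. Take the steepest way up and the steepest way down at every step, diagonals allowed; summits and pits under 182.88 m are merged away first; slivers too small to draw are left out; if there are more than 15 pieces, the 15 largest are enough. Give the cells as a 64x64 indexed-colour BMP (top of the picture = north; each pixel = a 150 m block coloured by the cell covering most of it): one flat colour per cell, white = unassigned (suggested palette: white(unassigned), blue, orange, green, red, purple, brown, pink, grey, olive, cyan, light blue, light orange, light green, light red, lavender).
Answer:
<image width="64" height="64" href="data:image/bmp;base64,Qk12CAAAAAAAAHYAAAAoAAAAQAAAAEAAAAABAAQAAAAAAAAIAAATCwAAEwsAABAAAAAAAAAA////ALR3HwAOf/8ALKAsACgn1gC9Z5QAS1aMAMJ34wB/f38AIr28AM++FwDox64AeLv/AIrfmACWmP8A1bDFAKpEREREREQzMzMzMzMzMzMzMzMzMzMzMzMzMzM93bu7qkREREREREMzMzMzMzMzMzMzMzMzMzMzMzMzMz3du7uqpERERERERDMzMzMzMzMzMzMzMzczMzMzMzMzPd27u6qqqqpERERERDMzMzMzMzMzMzM3d3MzMzMzMzMz3bu7qqqqqqREREREQzMzMzMzMzMzMzN3czMzMzMzMzPd27uqqqqqqqqkRERDMzMzMzMzMzMzM3dzM3d3MzNzM93bu6qqqqqqqqpEREMzMzMzMzMzMzM3d3MzN3dzM3czPd27qqqqqqqqqkREQzMzMzMzMzMzMzd3czM3d3d3dzM93duqqqqqqqqqRERDMzMzMzMzMzMzd3d3Mzd3d3d3czPd26qqqqqqqqpEREMzMzMzMzMzMzM3d3czd3d3d3d3d3IrqqqqqqqqpEREQzMzMzMzMzMzMzN3d3d3d3d3d3d3ciuqRERKqqqkRERDMzMzMzMzM+MzMzd3d3d3d3d3d3ciK6REREqqqkREREMzMzMzMzMz7jMzM3d3d3d3d3d3ciIvpEREREREREREQzMzMzMzMzM+4zMzN3d3d3d3d3ciIi9ERERERERERERDMzMzMzMzMzPu7jN3d3d3d3d3dyIiL0REREREREREREMzMzMzMzMzMyIu53d3d3d3d3d3IiIiREREREREREREQzMzMzMzMzOIIiInd3d3d3d3d3ciIiJERERERERERERDMzMzMzMziIiCIid3d3d3d3d3d3IiIkREREREREREREMzMzMzOIiIiIIiJ3d3d3d3d3d3IiIiREREREREREREgzMzMzOIiIiIIiInd3d3dyIiIiIiIiJERERERERERESIMzMzOIiIiCIiIiJ3d3dyIiIiIiIiIkRERERERERESIiDMzM4iIgiIiIiIiInciIiIiIiIiIiRERERERERESIiIgzM4iIgiIiIiIiIiIiIiIiIiIiIiJERmZmZmRERoiIiIiIiIiCIiIiIiIiIiIiIiIiIiIiImZmZmZmZmZmaIiIiIiIiIIiIiIiIiIiIiIiIiIiIiIiZmZmZmZmZmZmiIiIiIiIgiIiIiIiIiIiIiIiIiIiIiJmZmZmZmZmZmZoiIiIiIiCIiIiIiIiIiIiIiIiIiIiLGZmZmZmZmZmZmiIiIiIiCIiIiIiIiIiIiIiIiIiIiLMZmZmZmZmZmZmaIiIiIiIIiIiIiIiIiIiIiIiIiIiLMxmZmZmZmZmZmZoiIiIiIIiIiIiIiIiIiIiIiIiIiIszGZmZmZmZmZmZmaIiIiIIiIiIiIiIiIiIiIiIiIiIpnMZmZmZmZmZmZmZoiIiIgiIiIiIiIiIiIiIiIiIiIimcxmZmZmZmZmZmZmaIiIiCIiIiIiIiIiIiIiIiIiIiKZzGZmZmZmZmZmZmZoiIiCIiIiIiIiIiIiIiIiIiIiIpnMYREWZmZmZmZmZmaIiCIiIiIiIiIiIiIiIiIiIiIpmcwRERERERERFmZmZoiCIhESIiIiIiIiKZIiIiIiIpmZzBERERERERERFmZmaCIhERIiIiIiIiIpmSIiIiIpmZnMERERERERERERZmZoIiERESIiIiIiIimZkiIiIimZmcwRERERERERERFmZhEiIREREiIiIiIiIpmZkiIiKZmZnBEREREREREREWZmESIiERESIiIiIiIiKZmZIiKZmZmcERERERERERERFmYREiIREREREREiIiIimZkiIpmZmZwREREREREREREWZhERESERERERERIiIiIpmZIimZmZmRERERERERERERFhEREREREREREREiIiIiKZmZKZmZmZEREREREREREREREREREREREREREiIiIiIimZmZmVWZUREREREREREREREREREREREiIiIiIiIiIiKZmZmVVVVRERERERERERERERERERERESIiIiIiIiIiIimZlVVVVVERERERERERERERERERERESIiIiIiIiIiIiKZlVVVVVURERERERERERERERERERESIiIiIiIiIiIiIpmVVVVVVRERERERERERERERERERERIiIiIiIiIiIiIimVVVVVVVEREREREREREREREREREREiIiIiIiIiIiIimZVVVVVVUREREREREREREREREREREiIiIiIiIiIiIimZVVVVVVVRERERERERERERERERERESIiIiIiIiIiIiKZVVVVVVVVERERERERERERERERERESIiIiIiIRESIiJVVVVVVVVVURERERERERERERERERERIiIiIiEREREiJVVVVVVVVVVREREREREREREREREREREiIiIhERERERFVVVVVVVVVVVERERERERERERERERERESIiEREREREREVVVVVVVVVVVUREREREREREREREREREREREREREREREVVVVVVVVVVVVREREREREREREREREREREREREREREREVVVVVVVVVVVVVERERERERERERERERERERERERERERERVVVVVVVVVVVVURERERERERERERERERERERERERERERFVVVVVVVVVVVVREREREREREREREREREREREREREREREVVVVVVVVVVVVVERERERERERERERERERERERERERERERVVVVVVVVVVVVURERERERERERERERERERERERERERERVVVVVVVVVVVVVRERERERERERERERERERERERERERERFVVVVVVVVVVVVV"/>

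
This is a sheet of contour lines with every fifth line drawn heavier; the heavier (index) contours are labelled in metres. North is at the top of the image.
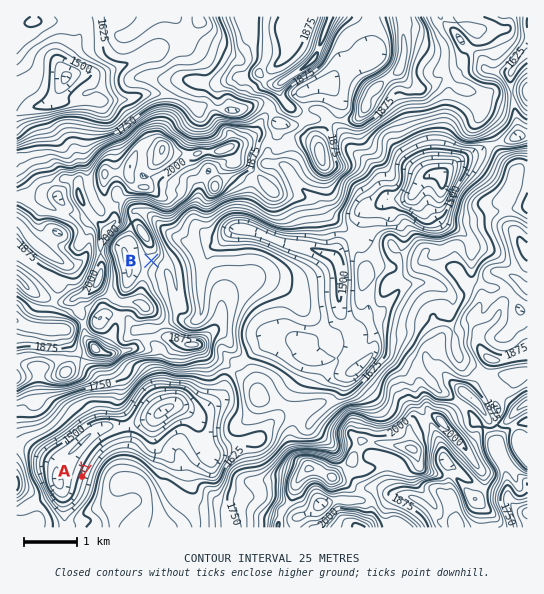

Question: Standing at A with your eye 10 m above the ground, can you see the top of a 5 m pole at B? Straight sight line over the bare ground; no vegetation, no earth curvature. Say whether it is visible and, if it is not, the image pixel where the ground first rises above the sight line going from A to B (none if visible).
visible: false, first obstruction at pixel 107 399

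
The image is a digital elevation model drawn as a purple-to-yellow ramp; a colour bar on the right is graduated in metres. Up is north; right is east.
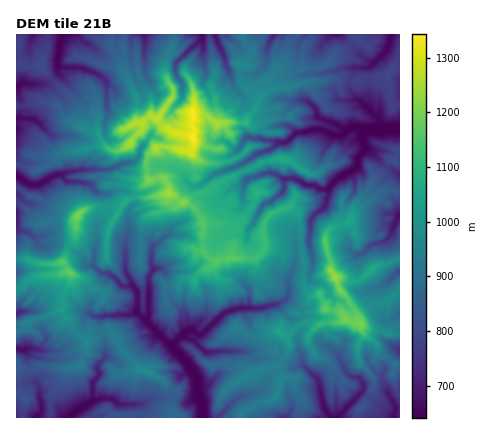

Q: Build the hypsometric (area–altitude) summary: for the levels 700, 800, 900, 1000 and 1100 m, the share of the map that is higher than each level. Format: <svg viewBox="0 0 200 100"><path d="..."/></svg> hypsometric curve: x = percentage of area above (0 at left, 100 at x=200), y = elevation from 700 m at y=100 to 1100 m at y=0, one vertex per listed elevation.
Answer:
<svg viewBox="0 0 200 100"><path d="M185 100l-39-25-52-25-49-25-26-25"/></svg>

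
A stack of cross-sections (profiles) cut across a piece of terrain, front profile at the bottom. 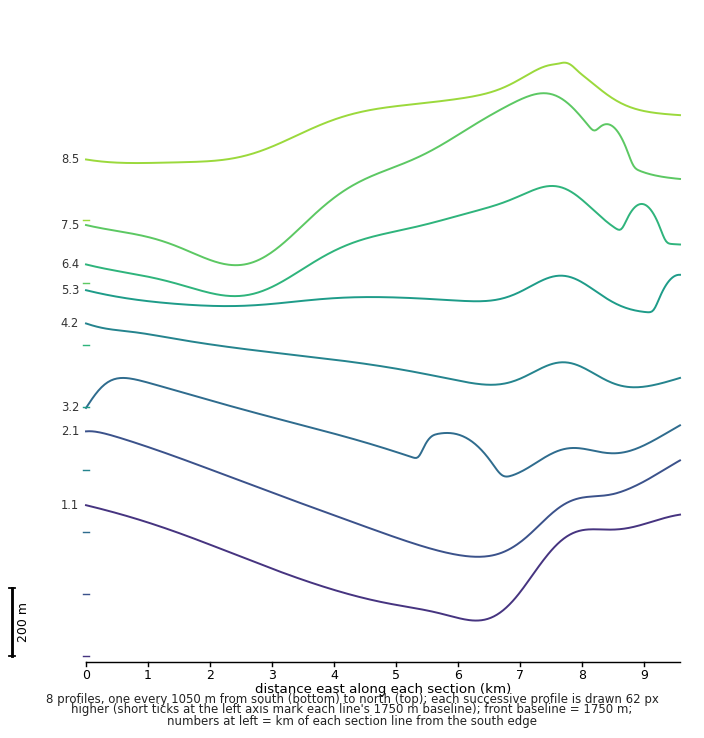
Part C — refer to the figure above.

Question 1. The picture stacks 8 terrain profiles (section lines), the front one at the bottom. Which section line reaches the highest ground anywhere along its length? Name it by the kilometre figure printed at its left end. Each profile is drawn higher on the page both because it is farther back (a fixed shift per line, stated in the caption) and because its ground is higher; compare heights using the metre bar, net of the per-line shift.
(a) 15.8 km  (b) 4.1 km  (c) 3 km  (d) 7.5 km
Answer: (d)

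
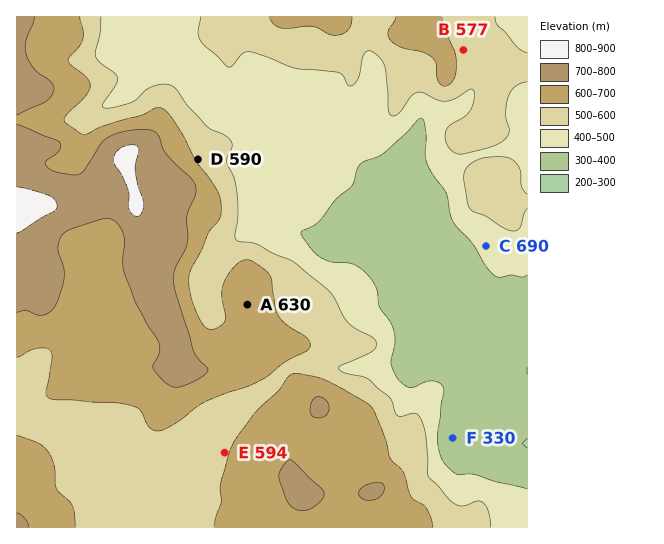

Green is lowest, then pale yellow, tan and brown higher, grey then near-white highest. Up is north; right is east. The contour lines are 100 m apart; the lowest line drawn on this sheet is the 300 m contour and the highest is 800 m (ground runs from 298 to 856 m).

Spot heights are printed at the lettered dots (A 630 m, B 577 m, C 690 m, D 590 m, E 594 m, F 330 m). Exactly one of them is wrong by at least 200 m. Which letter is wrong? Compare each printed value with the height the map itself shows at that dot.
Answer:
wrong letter C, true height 440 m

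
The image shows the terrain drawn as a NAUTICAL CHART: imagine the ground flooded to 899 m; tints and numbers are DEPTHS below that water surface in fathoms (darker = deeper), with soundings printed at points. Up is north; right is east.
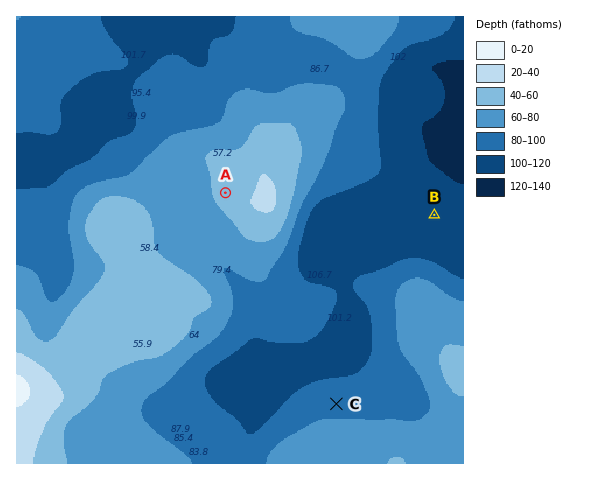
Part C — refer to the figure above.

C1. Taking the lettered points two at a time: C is higher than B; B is lower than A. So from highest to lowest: A C B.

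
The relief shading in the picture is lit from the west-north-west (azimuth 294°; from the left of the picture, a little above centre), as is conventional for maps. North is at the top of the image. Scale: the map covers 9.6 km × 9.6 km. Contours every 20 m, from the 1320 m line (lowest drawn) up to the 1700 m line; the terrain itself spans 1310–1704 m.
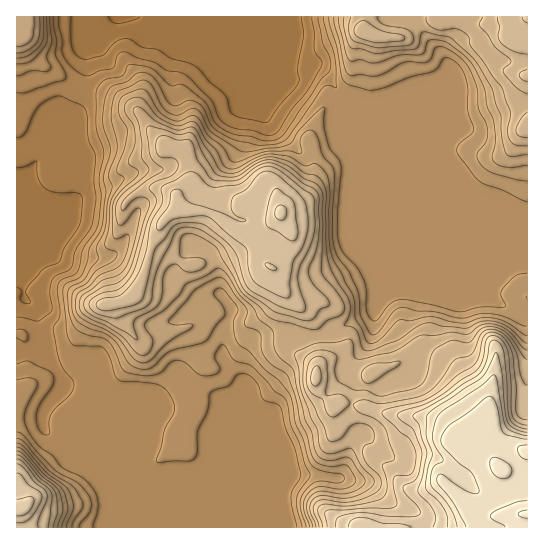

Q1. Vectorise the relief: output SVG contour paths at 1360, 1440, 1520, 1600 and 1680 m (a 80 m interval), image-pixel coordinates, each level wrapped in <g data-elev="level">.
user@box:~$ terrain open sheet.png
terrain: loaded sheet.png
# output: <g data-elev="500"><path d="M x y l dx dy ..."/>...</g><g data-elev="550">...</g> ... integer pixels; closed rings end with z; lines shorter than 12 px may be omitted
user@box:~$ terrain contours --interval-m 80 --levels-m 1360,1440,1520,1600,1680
<g data-elev="1360"><path d="M17 137l4 0 4-4 13-26 13-9 10-2 22 10 4 8 2 27 6 14-1 26 2 17-4 28-16 24-4 17-5 4-10 4-5 6-2 12 2 13-1 5-13 10-21-4"/><path d="M312 17l2 16 0 17 8 11 0 5-13 23-18 21-12 20-4 4-6 2-16-6-18-2-9-3-7-7-8-19-24-23-8-4-12-1-13-9-16-4-12-6-4 0-4 2-3 12-3 3-11 1-12 6-8-2-11-9-7-10-5-38"/></g><g data-elev="1440"><path d="M72 527l2-6 9-15-1-5-5-10-6-6-21-14-25-28-8-5"/><path d="M527 326l-5-1-16-8-12-3-13 0-15 4-7 0-22-6-20-1-15-4-5 2-4 3-15 21-4 2-3-1-11-19-1-18-2-8-8-18-10-12-4-9-3-17 2-62-2-5-9-11-5-17-4-6-5-2-7 5-2 6 2 10-1 3-12-3-22 0-33 11-4-2-8-14-15-12-10-17-6-1-13 5-10-3-9-7-10-17-6-5-6 1-15 7-3 5-1 9 3 7 6 9 0 6-3 16-7 21 1 4 5 3 1 2-13 22-2 26-4 16 1 5 10 3 1 4-5 7-16 9-10 13-13 7-1 14 2 10 3 5 5 5 23 8 8 6 6 7 8 15 4 4 8 4 8 0 7-3 16-15 31-8 6-4 8-13 10-11-2-8-9-13 3-5 4-1 2 1 15 20-5 14 1 11 3 8 13 10 15 18 14 11 11 14 6 28 7 15 7 25 8 6 23 5 3 3 0 4-5 2-17-2-7 1-10 9-4 7-1 7 6 22"/><path d="M17 58l12-3 12-10 2-8 0-20"/><path d="M334 17l0 8 5 16 6 27 2 5 3 2 11-1 16 2 8-3 20-11 21 0 5-3 4-10 3-2 8 1 13 9 9 9 6 13 3 11 2 19 8 18-1 14-9 13 1 7 7 7 8 5 22 6 12 2"/></g><g data-elev="1520"><path d="M54 527l4-17-3-19-5-5-11-9-16-19-6-3"/><path d="M367 383l8-2 23-15 2-4-2-1-21 2-10 3-4 4-2 5 2 6z"/><path d="M527 359l-4-3-11-17-7-8-10-4-10 0-6 3-6 10-4 3-18-2-16 8-4 6-5 23-7 8-9 4-29 6-15-6-12 0-15-8-4-8 2-16-3-5-13-3-7 1-5 3-5 8 0 24 2 7 18 33 4 13 5 3 6-3 11-12 5-3 8 0 7 2 4 5 0 8-3 4-7 3-1 4 0 5 5 10 11 10 2 7 0 5-4 4-16 9-15 2-21-2-8 2-3 3-1 5 6 17"/><path d="M307 321l6-2 8-10 8-4-2-7-14-15-5-10 1-7 7-16 3-13 0-38-2-8-15-8-18-14-14-6-12 3-20 14-8 1-16-1-5-3-11-16-5-16-3-5-12 0-13-4-6 1-3 8 1 9 5 3 13 2 3 4 0 6-6 6-17 7-6 5 1 3 5 7 1 6-9 19-11 43-5 12-12 12-17 4-9 5-4 5 2 6 7 5 17 4 32-12 5-7 1-14 4-16 17-35 5-6 10-1 13 3 20 15 4 6 16 35 6 8 27 18z"/><path d="M527 112l-6 7-5 11 2 5 9 3"/><path d="M372 42l27-1 4-1 2-2-4-3-20-5-16-9-6 1-4 5 0 8 5 3z"/><path d="M483 17l-4 6 1 3 7 8 8 13 16 14-1 2-6 6 0 5 13 14 10 6"/></g><g data-elev="1600"><path d="M411 527l-10-3-19-1-13-5-8-1-10 3-3 7"/><path d="M17 516l6-1 4-2 5-6 2-6-1-3-3-1-13 2"/><path d="M527 429l-10-3-7-7-2-9-4-57-5-10-6-3-4 5-4 20-6 9-33 23-33 18 6 11 3 12 5 15-5 24-4 14 12 14 4 8 2 6-3 8"/><path d="M278 219l5 1 3-4 0-7-4-4-4 1-3 4 0 5z"/></g><g data-elev="1680"><path d="M527 501l-12 1-18 8-6 4 0 4 12 7 2 2"/><path d="M499 478l6 1 4-2 2-3 1-5-3-4-5-4-7-3-4 0-3 4 1 7 3 5z"/><path d="M527 445l-8 1-2 3 4 8 6 3"/></g>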